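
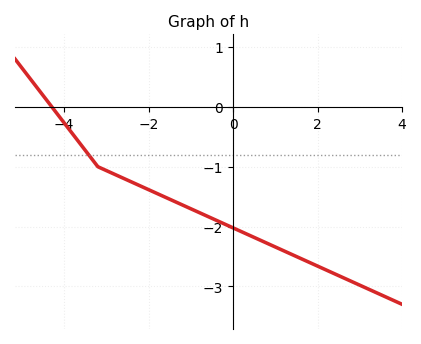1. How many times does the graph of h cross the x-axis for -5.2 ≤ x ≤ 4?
1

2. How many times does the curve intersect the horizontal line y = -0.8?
1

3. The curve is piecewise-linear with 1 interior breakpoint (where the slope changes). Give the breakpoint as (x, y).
(-3.2, -1)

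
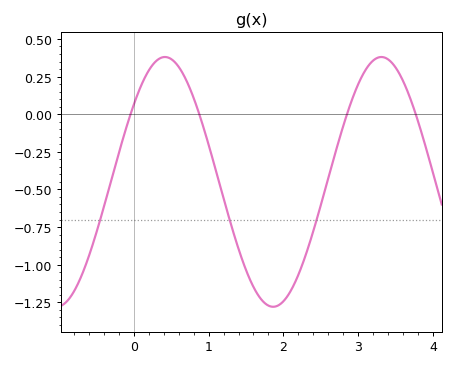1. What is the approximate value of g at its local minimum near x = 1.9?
-1.28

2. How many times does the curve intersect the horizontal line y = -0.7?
3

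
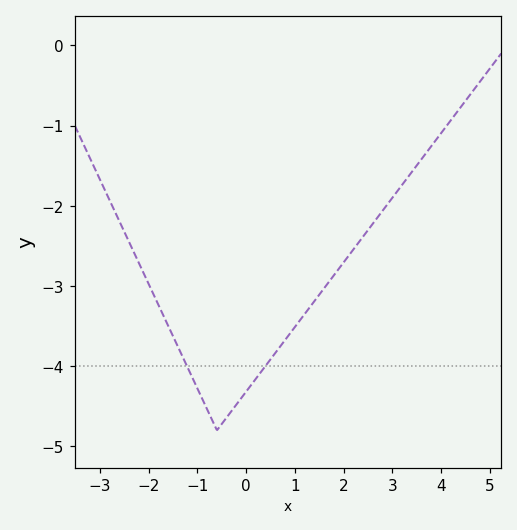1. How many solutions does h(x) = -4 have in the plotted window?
2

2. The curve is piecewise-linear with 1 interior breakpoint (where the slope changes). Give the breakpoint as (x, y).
(-0.6, -4.8)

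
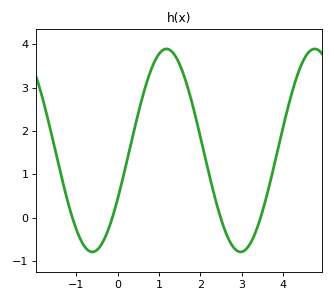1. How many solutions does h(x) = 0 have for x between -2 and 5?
4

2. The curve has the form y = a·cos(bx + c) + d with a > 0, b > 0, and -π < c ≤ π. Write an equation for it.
y = 2.34cos(1.75x - 2.07) + 1.55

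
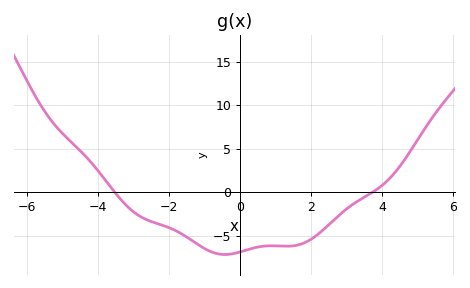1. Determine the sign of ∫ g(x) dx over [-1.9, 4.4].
negative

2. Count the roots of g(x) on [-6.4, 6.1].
2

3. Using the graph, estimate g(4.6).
3.5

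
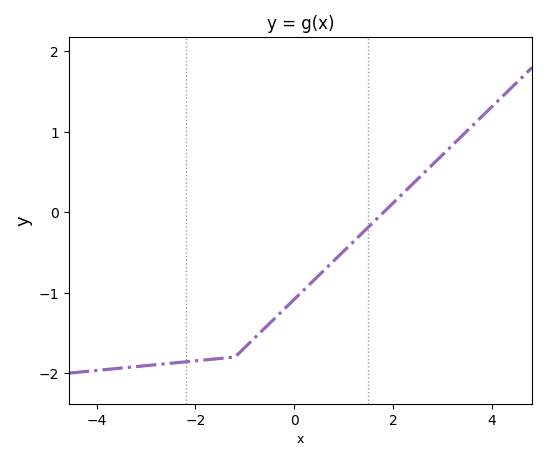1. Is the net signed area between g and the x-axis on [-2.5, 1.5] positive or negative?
negative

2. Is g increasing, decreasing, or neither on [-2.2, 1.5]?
increasing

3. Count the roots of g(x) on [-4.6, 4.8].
1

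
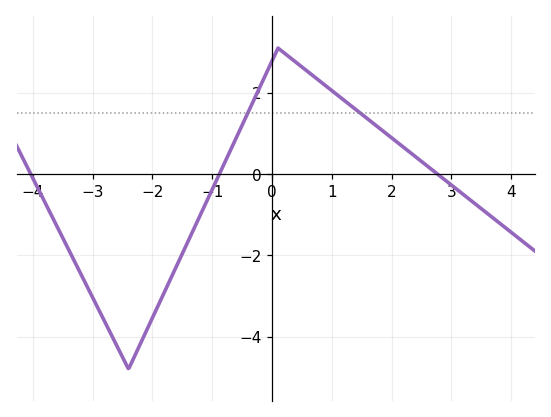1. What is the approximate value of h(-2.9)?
-3.4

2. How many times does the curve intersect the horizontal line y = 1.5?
2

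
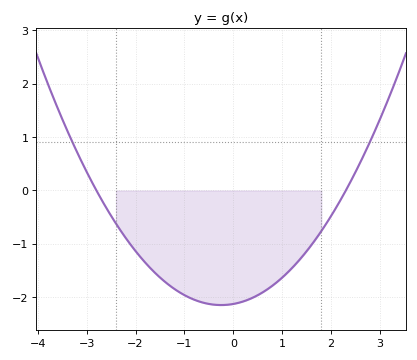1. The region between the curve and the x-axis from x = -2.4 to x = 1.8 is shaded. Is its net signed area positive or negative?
negative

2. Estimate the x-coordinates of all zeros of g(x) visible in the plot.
-2.8, 2.4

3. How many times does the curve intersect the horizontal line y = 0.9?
2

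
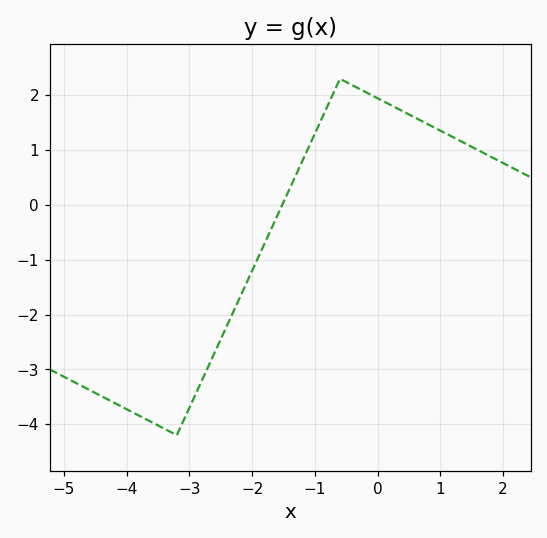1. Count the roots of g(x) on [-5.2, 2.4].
1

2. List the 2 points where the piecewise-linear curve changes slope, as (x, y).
(-3.2, -4.2); (-0.6, 2.3)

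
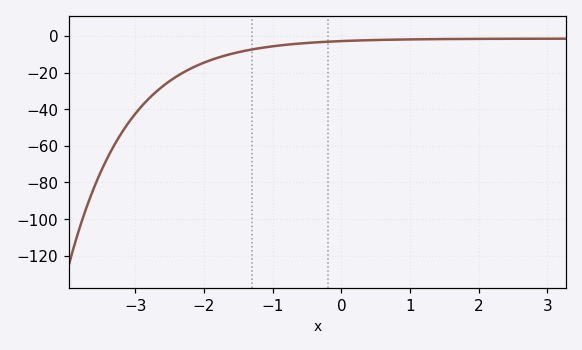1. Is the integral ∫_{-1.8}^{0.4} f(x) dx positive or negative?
negative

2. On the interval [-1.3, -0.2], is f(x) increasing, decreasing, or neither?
increasing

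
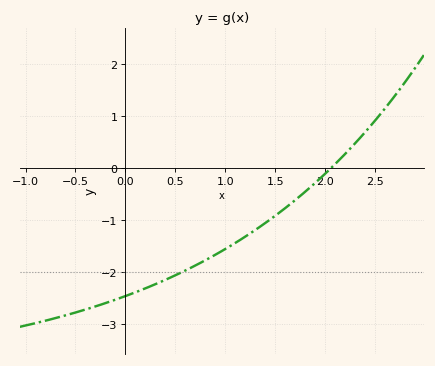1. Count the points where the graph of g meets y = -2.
1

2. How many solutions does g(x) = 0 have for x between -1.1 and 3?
1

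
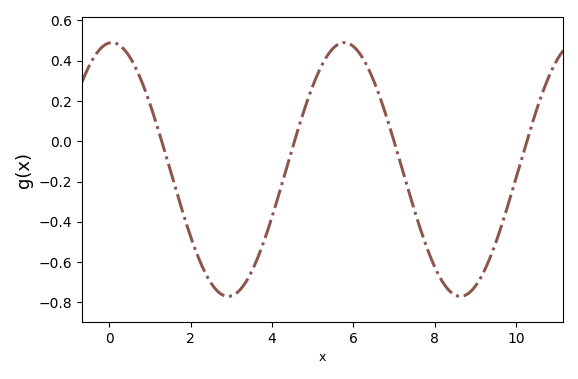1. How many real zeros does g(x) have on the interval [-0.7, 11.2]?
4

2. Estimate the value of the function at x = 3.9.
-0.44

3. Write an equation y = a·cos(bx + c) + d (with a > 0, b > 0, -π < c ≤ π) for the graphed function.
y = 0.63cos(1.1x - 0.07) - 0.14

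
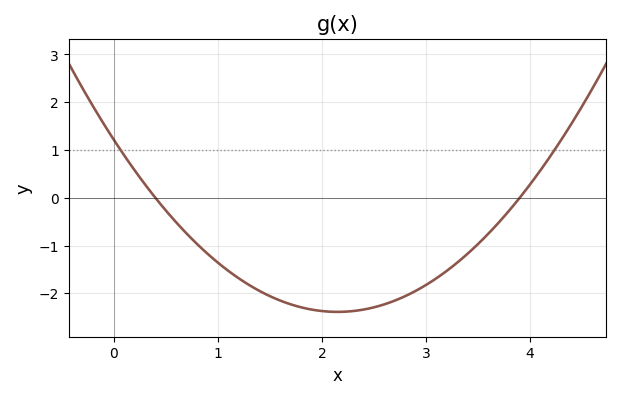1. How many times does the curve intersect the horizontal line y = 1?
2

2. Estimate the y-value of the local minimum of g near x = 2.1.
-2.39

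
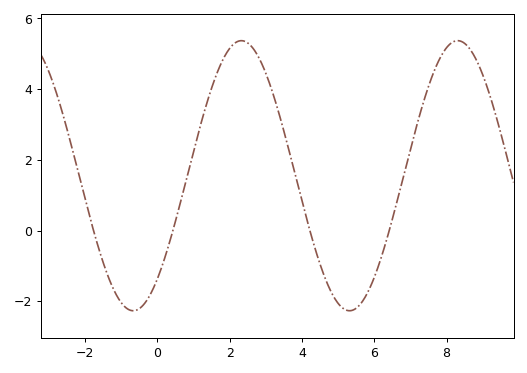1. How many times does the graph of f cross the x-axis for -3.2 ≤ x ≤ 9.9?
4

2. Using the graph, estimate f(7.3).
3.42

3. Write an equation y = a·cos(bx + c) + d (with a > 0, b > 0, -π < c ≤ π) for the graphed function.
y = 3.82cos(1.05x - 2.44) + 1.55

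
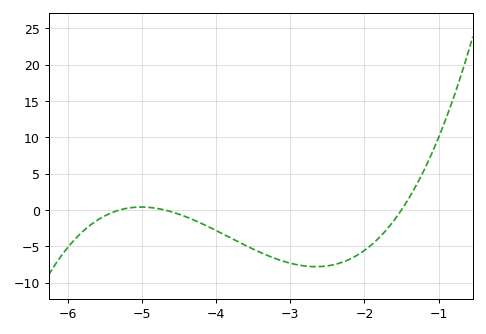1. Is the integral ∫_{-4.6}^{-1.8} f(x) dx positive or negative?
negative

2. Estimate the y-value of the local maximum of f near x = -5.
0.394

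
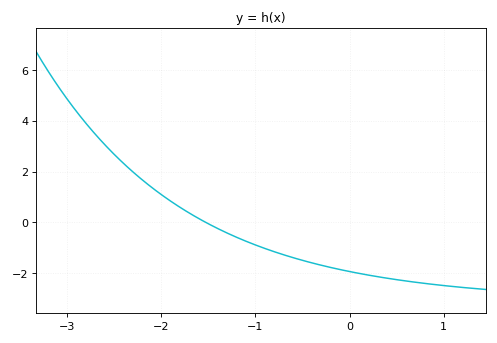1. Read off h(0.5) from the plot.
-2.2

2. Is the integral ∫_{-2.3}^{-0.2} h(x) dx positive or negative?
negative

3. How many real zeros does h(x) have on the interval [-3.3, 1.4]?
1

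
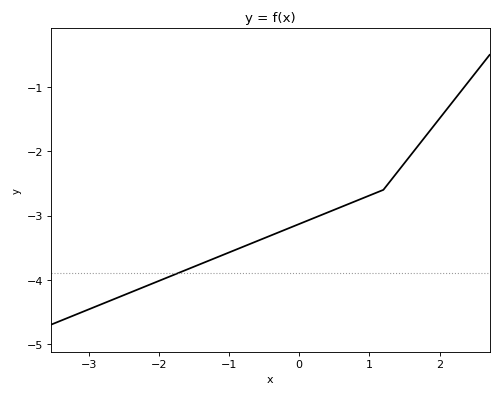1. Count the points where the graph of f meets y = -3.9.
1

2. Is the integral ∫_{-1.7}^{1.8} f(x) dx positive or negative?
negative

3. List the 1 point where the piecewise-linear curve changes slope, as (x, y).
(1.2, -2.6)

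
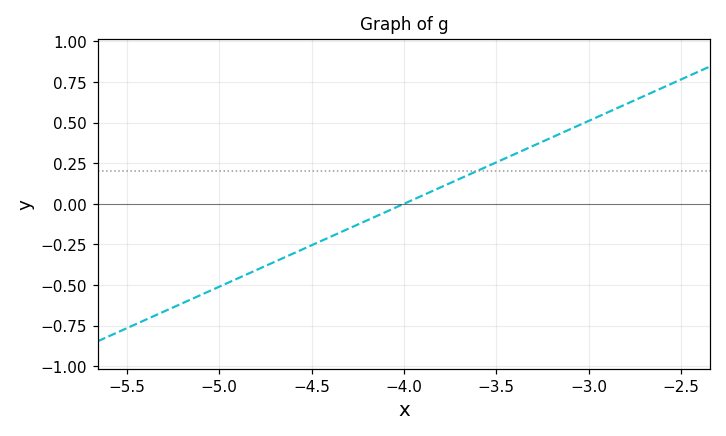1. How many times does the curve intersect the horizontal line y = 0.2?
1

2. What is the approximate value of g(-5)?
-0.5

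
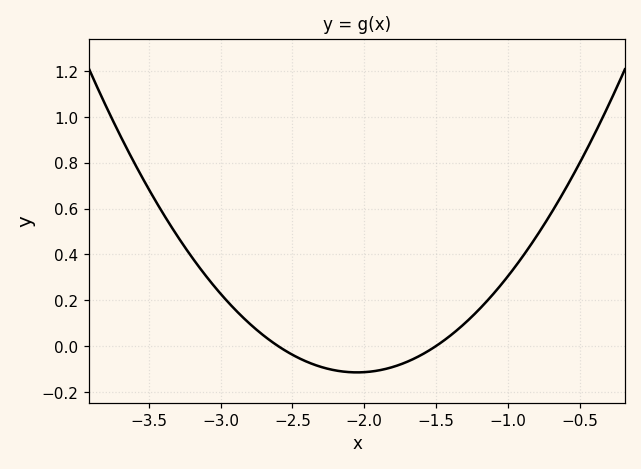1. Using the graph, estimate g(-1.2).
0.16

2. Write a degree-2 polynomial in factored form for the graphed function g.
y = 0.38(x + 2.6)(x + 1.5)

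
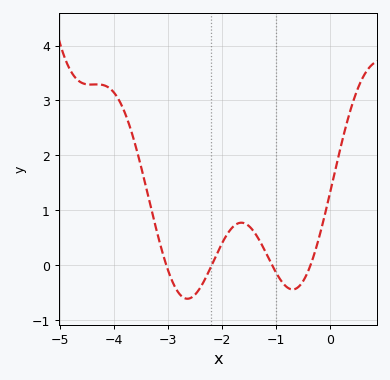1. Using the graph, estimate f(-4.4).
3.3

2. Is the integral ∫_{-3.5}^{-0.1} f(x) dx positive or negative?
positive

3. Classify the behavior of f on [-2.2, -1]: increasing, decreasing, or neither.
neither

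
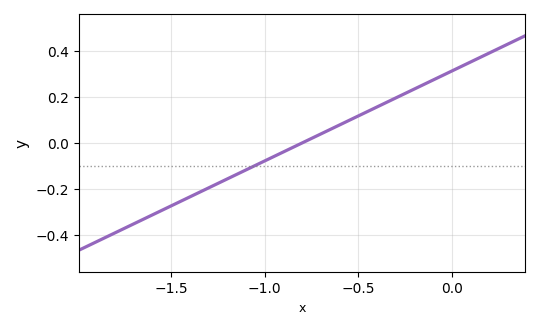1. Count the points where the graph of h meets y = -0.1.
1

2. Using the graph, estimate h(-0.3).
0.195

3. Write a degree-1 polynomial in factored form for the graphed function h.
y = 0.39(x + 0.8)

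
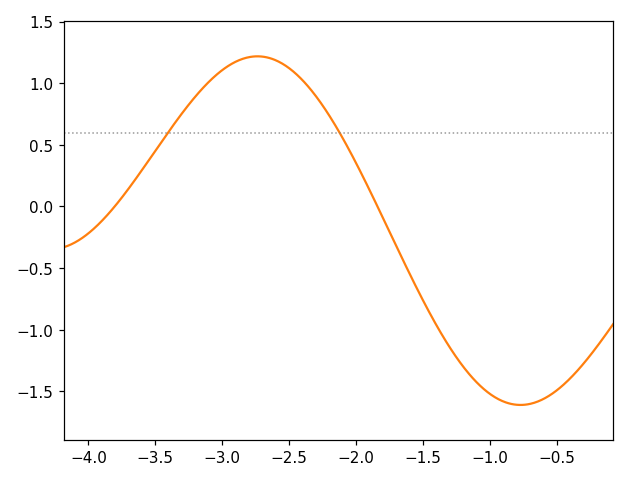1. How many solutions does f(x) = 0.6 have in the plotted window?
2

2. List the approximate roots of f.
-3.8, -1.8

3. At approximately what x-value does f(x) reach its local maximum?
-2.7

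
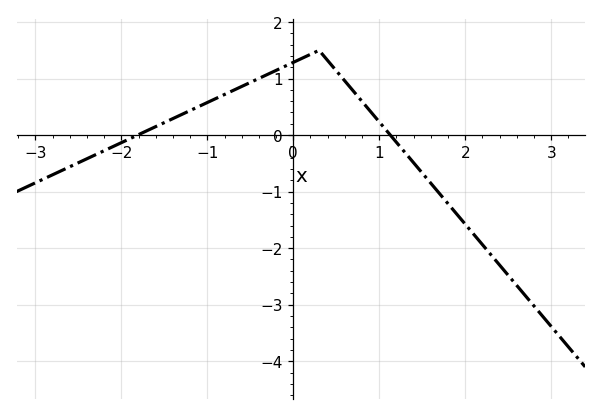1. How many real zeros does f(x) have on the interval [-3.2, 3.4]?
2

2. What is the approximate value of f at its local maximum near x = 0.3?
1.5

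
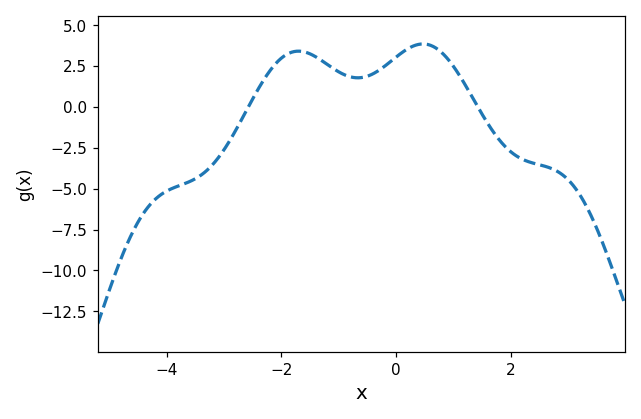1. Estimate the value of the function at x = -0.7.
1.78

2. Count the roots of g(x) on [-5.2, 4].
2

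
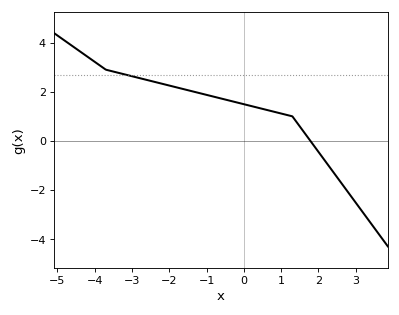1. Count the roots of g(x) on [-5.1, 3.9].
1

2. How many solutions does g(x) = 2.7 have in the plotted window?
1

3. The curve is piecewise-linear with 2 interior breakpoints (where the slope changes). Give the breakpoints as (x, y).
(-3.7, 2.9); (1.3, 1)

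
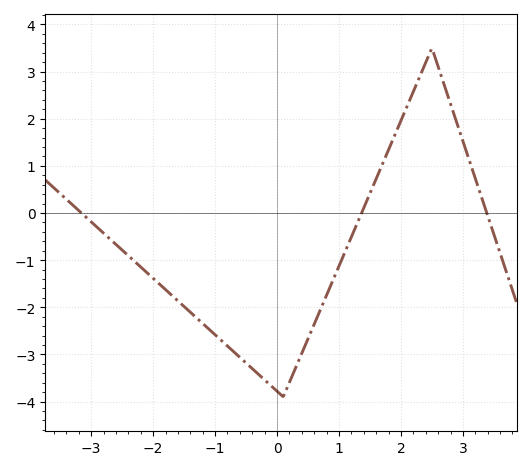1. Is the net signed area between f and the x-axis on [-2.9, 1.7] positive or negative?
negative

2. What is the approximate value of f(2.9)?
1.9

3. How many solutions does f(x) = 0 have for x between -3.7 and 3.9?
3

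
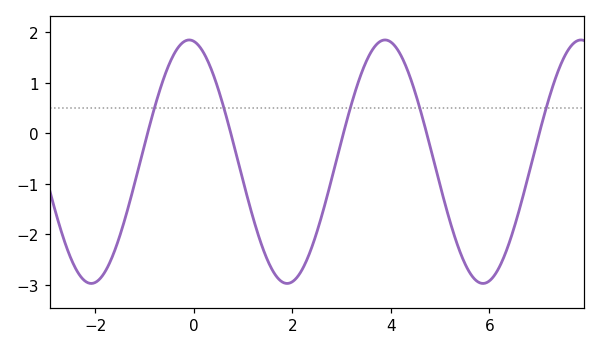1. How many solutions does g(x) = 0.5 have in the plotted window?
5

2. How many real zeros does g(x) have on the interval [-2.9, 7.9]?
5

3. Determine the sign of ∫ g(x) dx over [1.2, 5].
negative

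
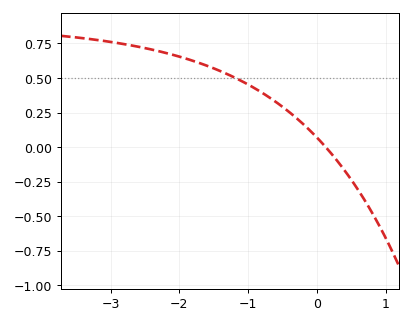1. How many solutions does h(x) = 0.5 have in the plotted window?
1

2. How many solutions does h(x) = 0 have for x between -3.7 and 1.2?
1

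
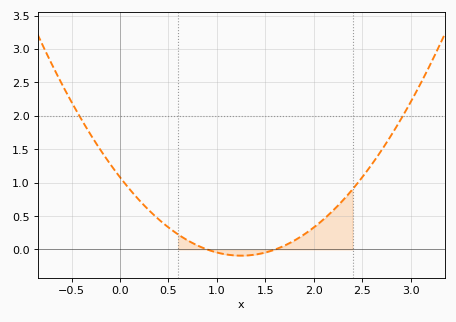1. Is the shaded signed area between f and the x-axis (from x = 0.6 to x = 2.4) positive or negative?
positive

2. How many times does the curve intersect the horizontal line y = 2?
2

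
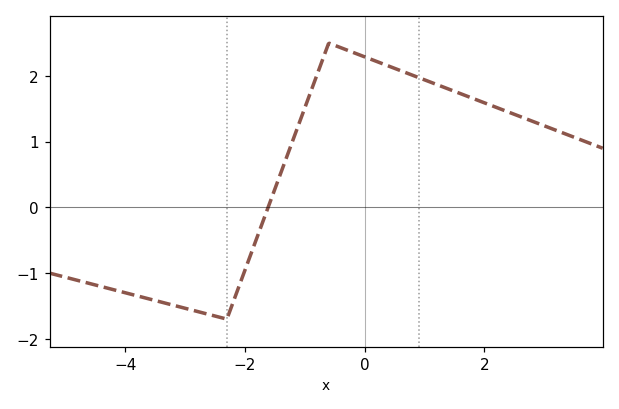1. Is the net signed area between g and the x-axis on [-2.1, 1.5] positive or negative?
positive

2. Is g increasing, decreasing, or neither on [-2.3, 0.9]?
neither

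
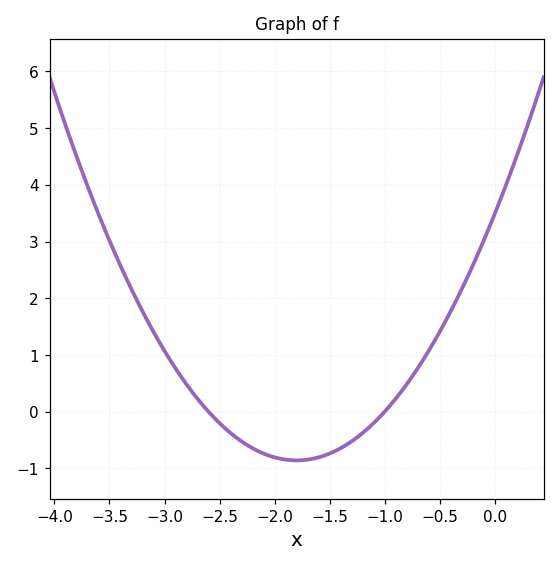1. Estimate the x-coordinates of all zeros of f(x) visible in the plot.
-2.6, -1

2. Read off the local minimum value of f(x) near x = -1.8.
-0.858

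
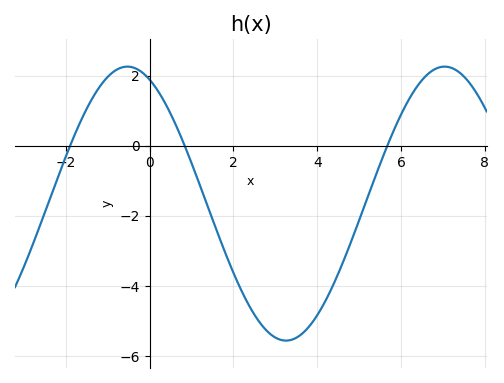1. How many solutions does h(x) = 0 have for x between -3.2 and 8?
3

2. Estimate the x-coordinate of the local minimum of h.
3.25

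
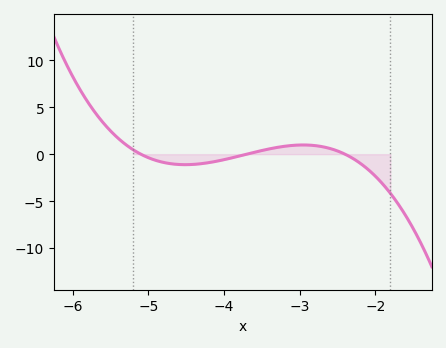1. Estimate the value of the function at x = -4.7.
-1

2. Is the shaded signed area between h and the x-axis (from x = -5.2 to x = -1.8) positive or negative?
negative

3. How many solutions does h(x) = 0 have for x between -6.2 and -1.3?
3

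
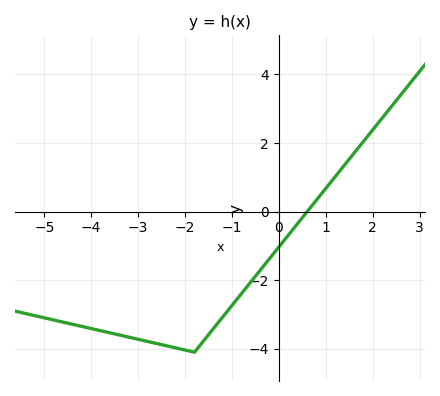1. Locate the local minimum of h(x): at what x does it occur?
-1.8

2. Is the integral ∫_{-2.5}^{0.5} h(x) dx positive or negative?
negative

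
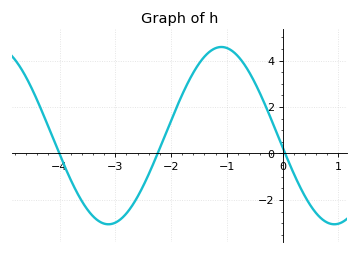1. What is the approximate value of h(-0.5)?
3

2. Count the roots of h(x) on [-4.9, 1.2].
3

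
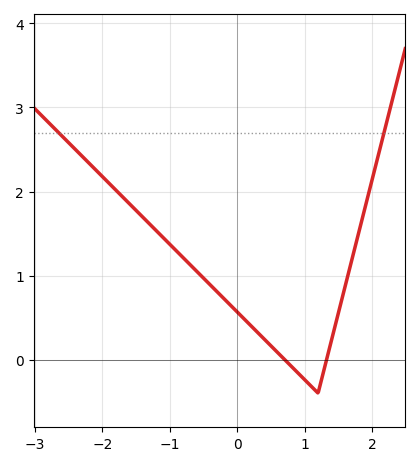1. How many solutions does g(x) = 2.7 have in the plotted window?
2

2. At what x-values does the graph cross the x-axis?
0.704, 1.33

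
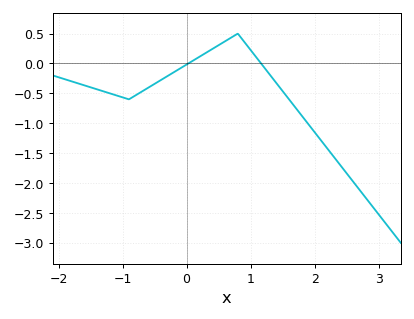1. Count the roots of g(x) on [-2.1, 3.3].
2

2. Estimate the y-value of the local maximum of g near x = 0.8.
0.499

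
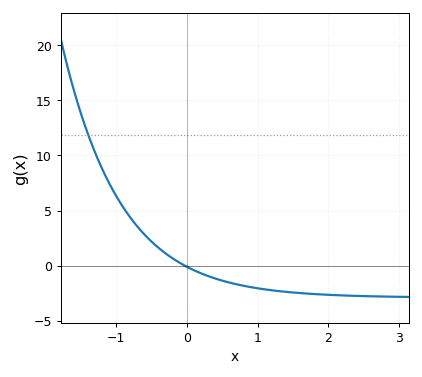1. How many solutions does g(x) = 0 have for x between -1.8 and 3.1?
1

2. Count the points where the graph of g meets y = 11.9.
1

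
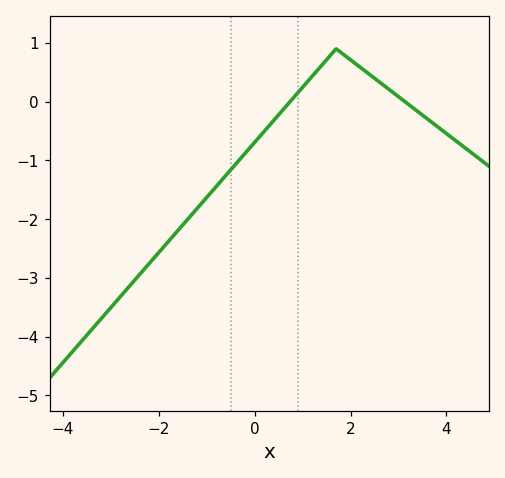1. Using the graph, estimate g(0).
-0.7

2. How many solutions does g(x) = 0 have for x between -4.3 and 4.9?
2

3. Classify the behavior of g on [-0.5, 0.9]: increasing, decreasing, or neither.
increasing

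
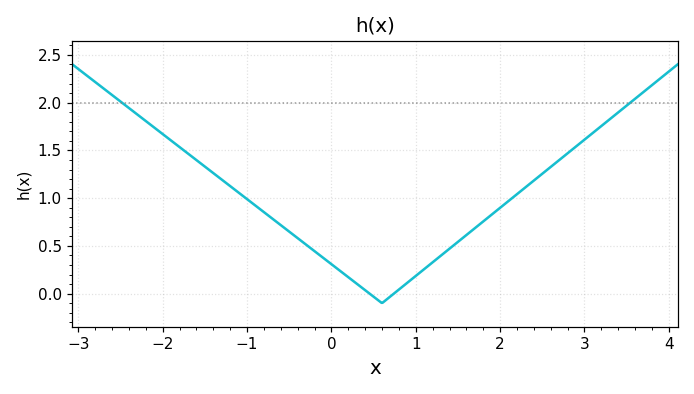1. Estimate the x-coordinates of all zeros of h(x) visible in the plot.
0.453, 0.74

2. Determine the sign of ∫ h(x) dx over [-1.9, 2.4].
positive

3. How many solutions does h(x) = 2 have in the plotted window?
2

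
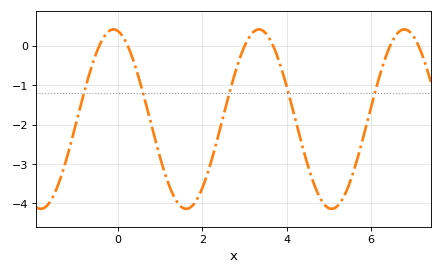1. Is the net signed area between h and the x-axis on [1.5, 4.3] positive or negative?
negative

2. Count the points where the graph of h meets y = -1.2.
5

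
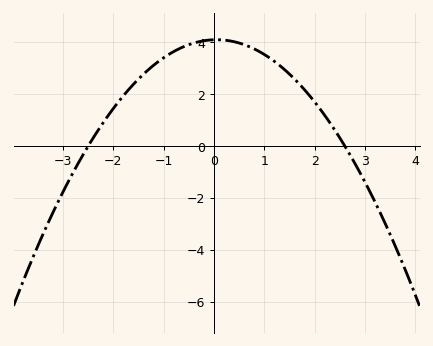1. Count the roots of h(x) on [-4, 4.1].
2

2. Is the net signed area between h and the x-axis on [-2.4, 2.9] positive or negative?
positive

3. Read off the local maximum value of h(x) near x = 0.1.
4.1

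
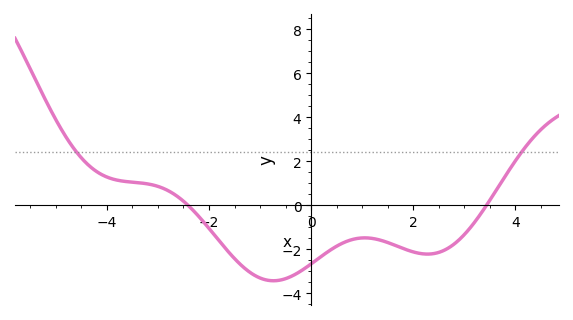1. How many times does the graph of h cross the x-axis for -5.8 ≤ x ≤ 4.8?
2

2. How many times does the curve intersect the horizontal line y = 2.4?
2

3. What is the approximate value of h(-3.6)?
1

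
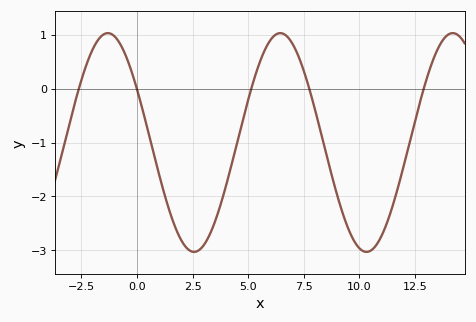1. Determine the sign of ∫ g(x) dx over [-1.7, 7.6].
negative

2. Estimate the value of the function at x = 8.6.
-1.35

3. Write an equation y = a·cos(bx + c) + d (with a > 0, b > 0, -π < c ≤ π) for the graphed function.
y = 2.03cos(0.81x + 1.06) - 1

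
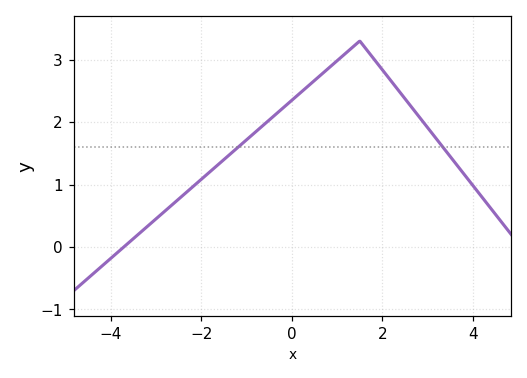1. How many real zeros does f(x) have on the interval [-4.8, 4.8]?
1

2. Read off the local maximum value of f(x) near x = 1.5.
3.3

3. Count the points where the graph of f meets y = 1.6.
2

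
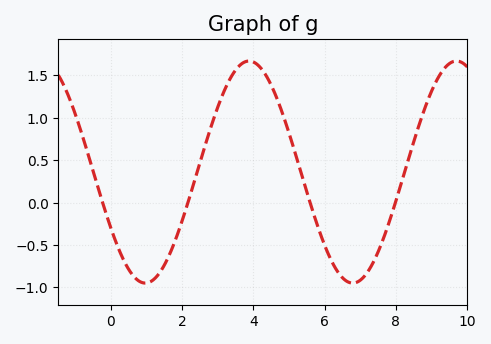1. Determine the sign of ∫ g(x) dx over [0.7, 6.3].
positive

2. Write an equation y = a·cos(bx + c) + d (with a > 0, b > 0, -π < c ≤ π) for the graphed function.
y = 1.31cos(1.1x + 2.1) + 0.36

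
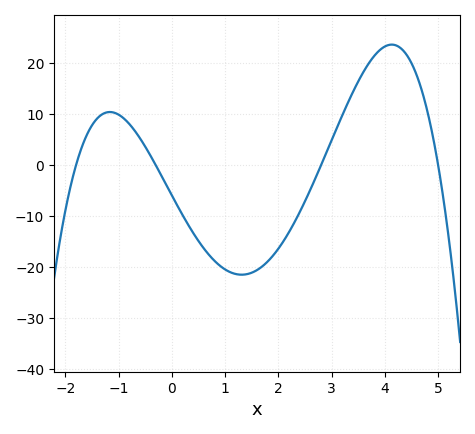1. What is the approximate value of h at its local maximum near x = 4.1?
24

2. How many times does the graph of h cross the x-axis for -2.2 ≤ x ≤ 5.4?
4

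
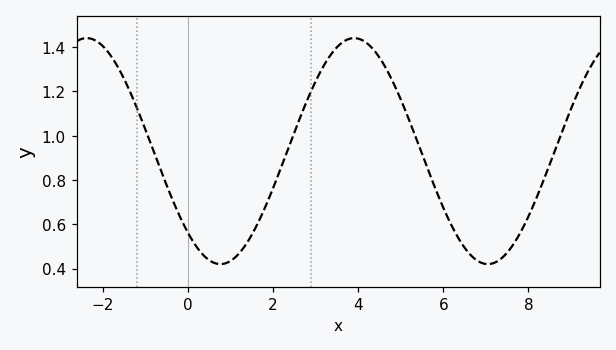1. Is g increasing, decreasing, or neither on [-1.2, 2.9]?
neither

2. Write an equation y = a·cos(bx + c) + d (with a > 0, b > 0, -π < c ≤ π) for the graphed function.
y = 0.51cos(1x + 2.38) + 0.93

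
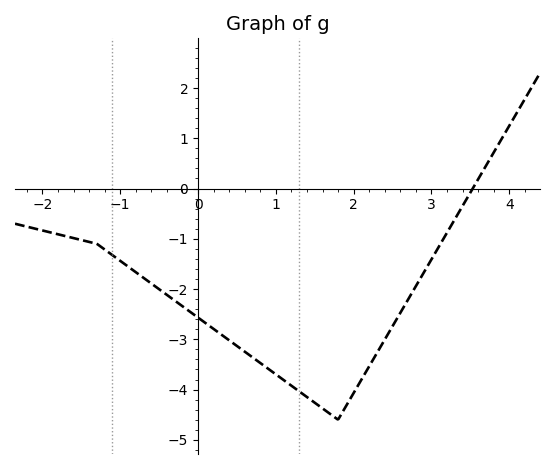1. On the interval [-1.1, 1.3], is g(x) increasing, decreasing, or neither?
decreasing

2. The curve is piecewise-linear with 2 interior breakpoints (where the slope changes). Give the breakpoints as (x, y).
(-1.3, -1.1); (1.8, -4.6)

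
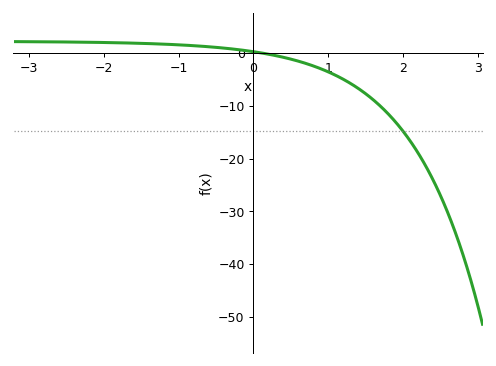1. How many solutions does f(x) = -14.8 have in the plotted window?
1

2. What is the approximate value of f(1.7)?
-10.1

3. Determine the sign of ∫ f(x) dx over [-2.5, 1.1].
positive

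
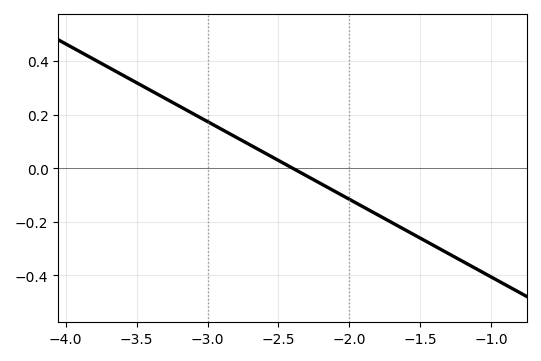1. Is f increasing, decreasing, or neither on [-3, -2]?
decreasing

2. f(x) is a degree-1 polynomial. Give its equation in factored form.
y = -0.29(x + 2.4)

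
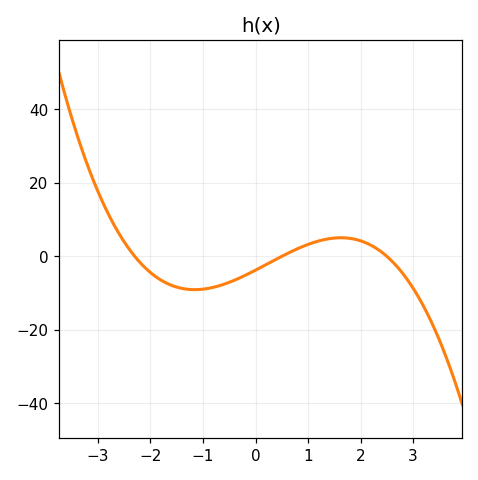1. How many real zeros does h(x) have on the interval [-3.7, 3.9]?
3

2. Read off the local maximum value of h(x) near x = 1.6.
6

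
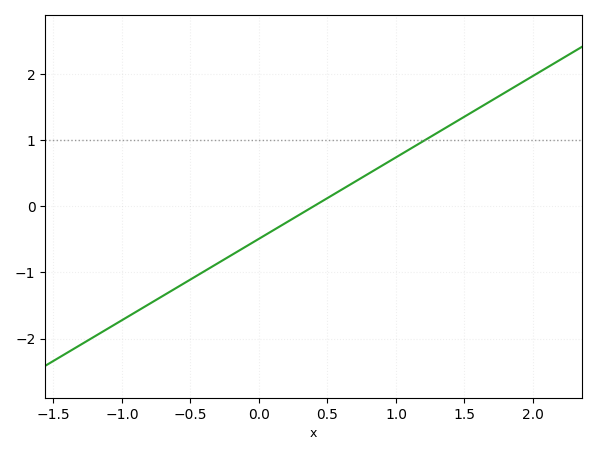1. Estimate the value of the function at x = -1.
-1.7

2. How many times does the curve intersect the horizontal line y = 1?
1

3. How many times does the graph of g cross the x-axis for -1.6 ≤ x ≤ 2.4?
1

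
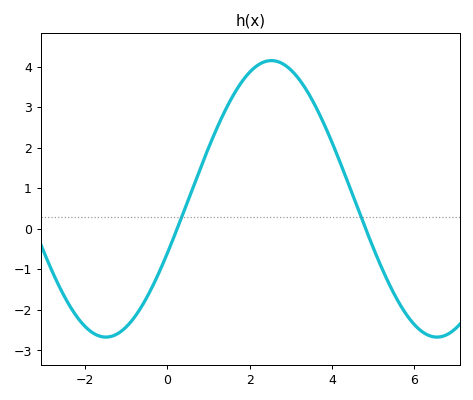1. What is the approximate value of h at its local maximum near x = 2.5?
4.15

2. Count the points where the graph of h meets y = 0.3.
2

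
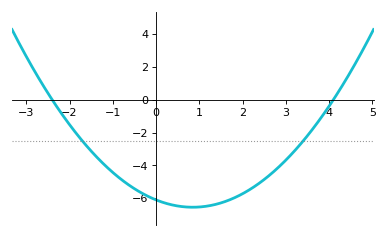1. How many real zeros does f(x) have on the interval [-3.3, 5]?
2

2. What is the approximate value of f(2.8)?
-4.2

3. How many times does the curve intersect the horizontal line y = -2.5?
2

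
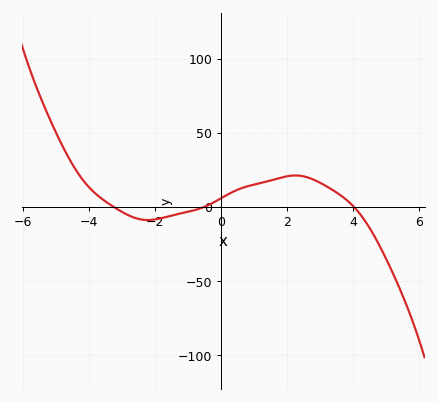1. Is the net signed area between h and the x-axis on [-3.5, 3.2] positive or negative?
positive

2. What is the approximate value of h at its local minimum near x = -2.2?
-10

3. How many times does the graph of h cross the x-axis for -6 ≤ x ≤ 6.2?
3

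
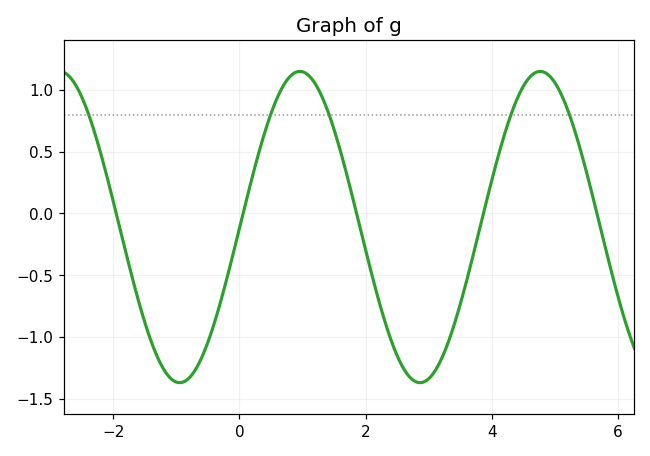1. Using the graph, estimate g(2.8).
-1.36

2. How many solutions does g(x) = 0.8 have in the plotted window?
5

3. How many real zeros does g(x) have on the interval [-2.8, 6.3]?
5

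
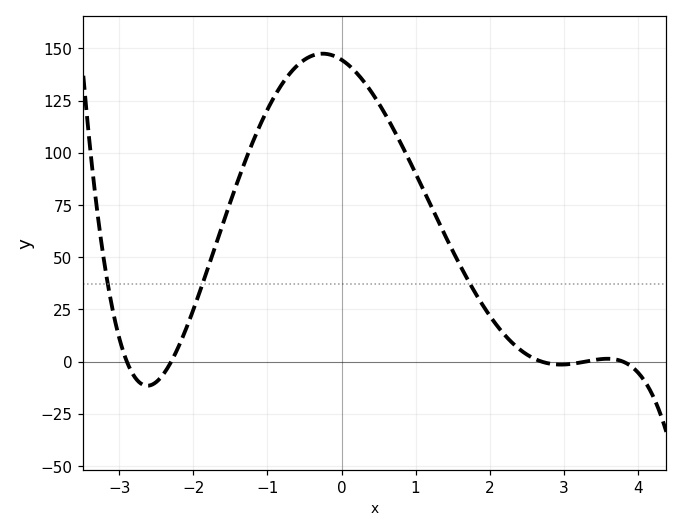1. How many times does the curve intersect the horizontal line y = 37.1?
3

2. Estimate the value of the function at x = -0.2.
147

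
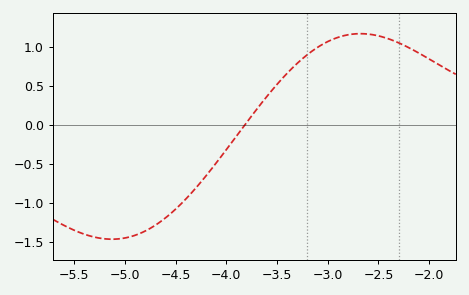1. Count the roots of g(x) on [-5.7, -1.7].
1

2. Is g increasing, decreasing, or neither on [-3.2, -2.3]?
neither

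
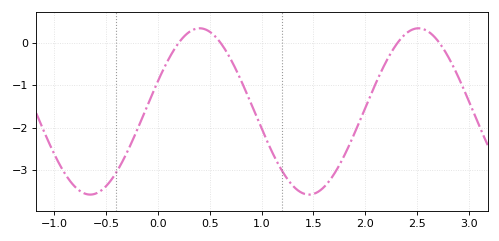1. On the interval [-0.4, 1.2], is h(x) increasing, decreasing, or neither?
neither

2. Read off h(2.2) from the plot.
-0.446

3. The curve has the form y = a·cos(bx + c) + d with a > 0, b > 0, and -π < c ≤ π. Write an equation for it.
y = 1.96cos(2.98x - 1.2) - 1.62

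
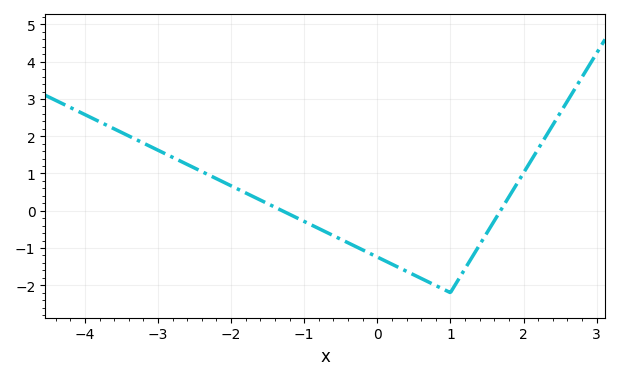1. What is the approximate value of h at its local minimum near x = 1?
-2.2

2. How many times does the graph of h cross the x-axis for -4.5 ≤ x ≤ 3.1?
2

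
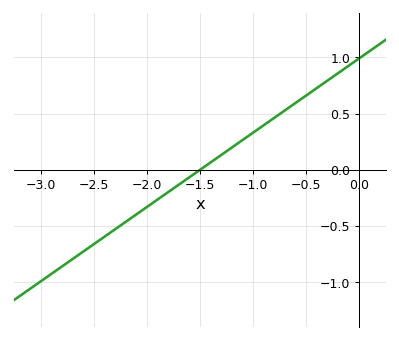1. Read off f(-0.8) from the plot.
0.45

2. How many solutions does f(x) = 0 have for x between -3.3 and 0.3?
1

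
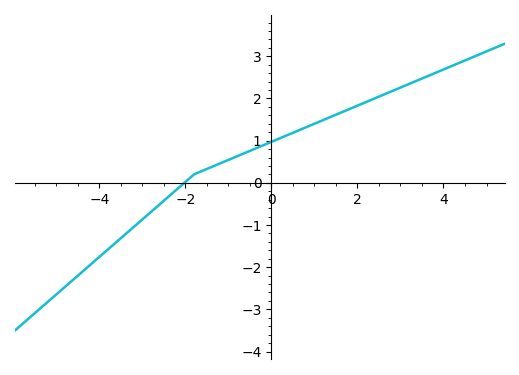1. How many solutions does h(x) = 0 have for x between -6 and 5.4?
1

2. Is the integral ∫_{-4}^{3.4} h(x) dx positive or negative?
positive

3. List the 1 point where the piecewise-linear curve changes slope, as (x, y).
(-1.8, 0.2)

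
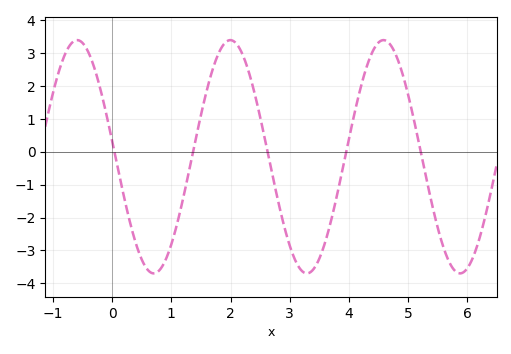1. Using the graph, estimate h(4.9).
2.39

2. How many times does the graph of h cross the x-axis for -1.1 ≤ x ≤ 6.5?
5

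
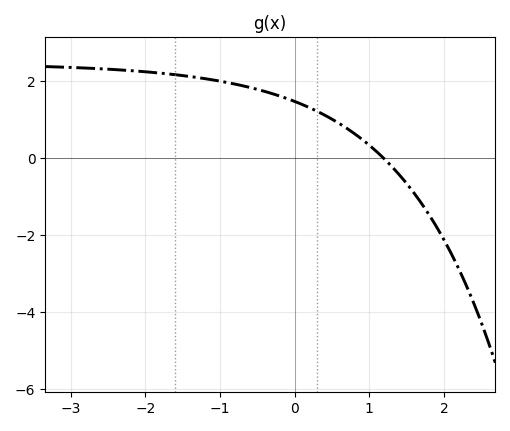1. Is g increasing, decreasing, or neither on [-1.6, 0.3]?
decreasing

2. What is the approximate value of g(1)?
0.333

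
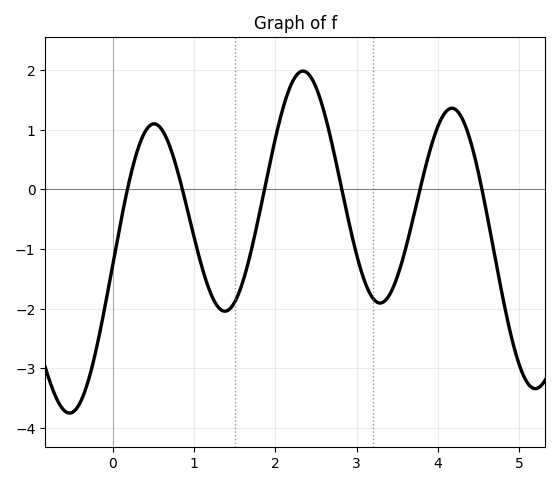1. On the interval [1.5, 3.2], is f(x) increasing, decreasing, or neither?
neither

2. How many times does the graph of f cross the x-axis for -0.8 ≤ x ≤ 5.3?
6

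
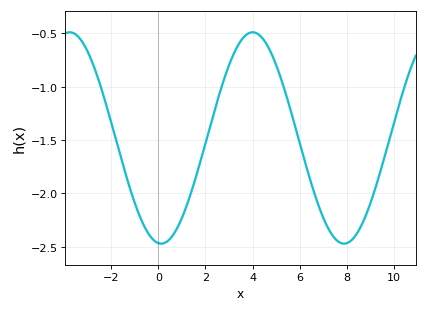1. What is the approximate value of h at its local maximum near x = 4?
-0.5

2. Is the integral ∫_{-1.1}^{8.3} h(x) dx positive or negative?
negative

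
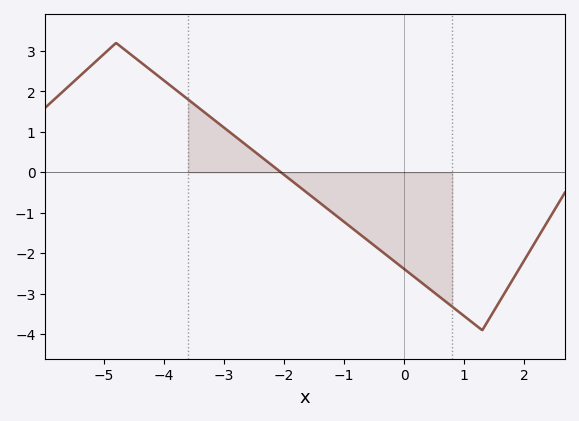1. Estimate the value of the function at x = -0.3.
-2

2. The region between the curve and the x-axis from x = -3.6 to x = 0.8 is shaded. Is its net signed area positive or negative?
negative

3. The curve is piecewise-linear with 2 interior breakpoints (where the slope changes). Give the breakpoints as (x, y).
(-4.8, 3.2); (1.3, -3.9)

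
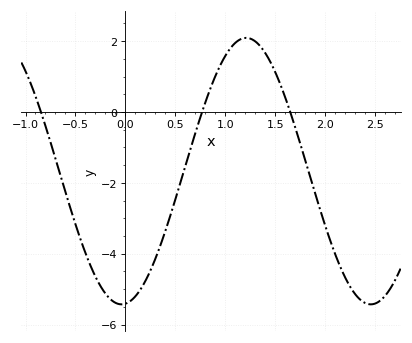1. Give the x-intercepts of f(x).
-0.8, 0.8, 1.6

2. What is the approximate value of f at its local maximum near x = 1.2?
2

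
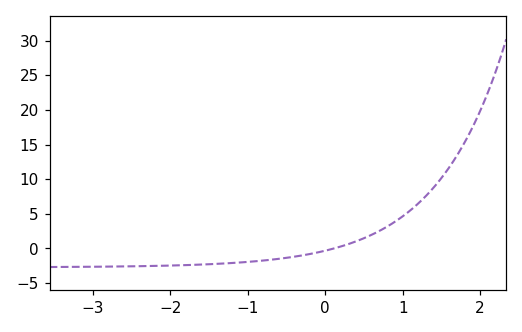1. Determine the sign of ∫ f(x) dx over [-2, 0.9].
negative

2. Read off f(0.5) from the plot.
1.5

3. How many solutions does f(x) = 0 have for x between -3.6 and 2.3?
1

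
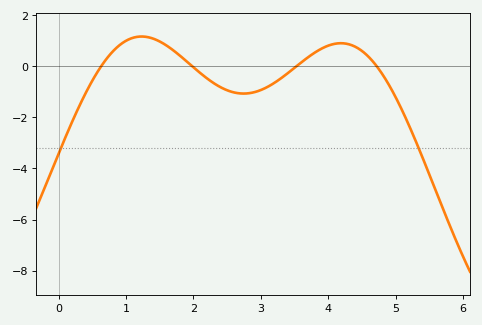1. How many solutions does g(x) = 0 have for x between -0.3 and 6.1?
4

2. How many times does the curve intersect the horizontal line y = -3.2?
2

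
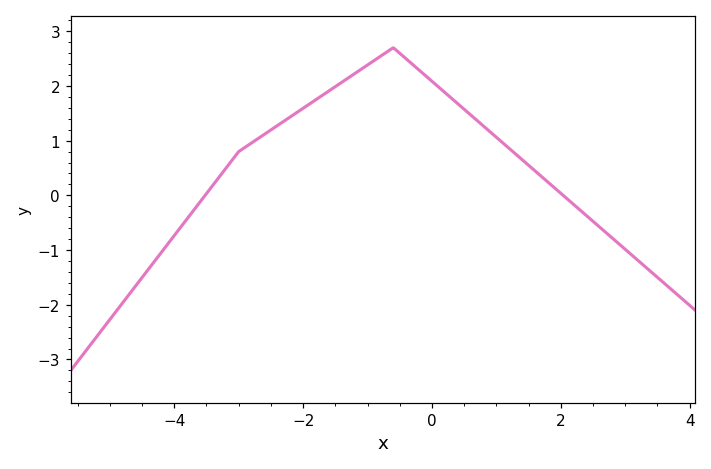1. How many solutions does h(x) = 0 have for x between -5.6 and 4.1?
2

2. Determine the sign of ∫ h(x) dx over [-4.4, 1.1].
positive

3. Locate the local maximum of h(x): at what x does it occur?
-0.6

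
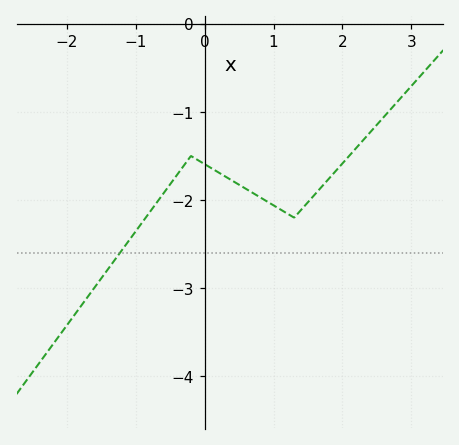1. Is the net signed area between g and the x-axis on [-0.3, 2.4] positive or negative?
negative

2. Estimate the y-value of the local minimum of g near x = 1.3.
-2.2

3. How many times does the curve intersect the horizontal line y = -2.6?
1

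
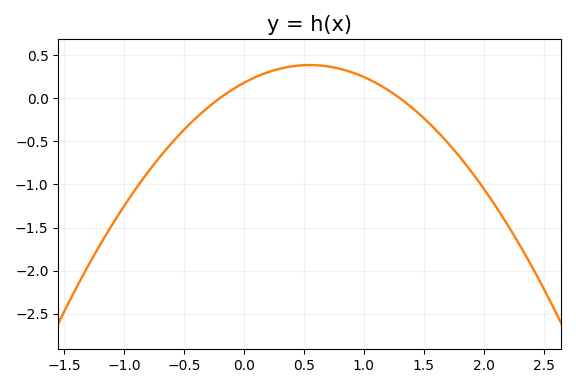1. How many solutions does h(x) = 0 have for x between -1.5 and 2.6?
2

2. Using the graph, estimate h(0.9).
0.3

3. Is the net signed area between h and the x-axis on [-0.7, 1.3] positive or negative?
positive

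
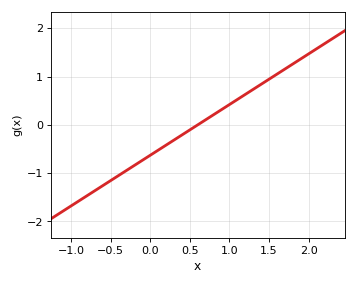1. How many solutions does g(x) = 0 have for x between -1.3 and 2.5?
1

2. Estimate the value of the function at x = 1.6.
1.1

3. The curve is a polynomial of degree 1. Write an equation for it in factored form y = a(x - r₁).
y = 1.05(x - 0.6)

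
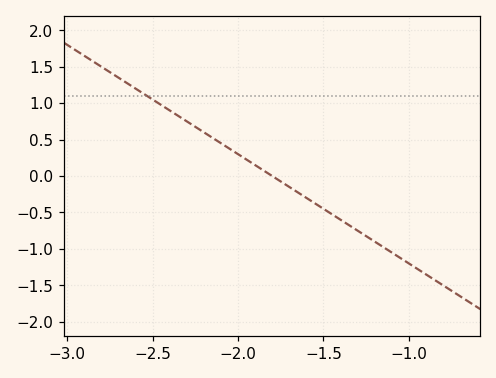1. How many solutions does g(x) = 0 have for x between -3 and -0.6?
1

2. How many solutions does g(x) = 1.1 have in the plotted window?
1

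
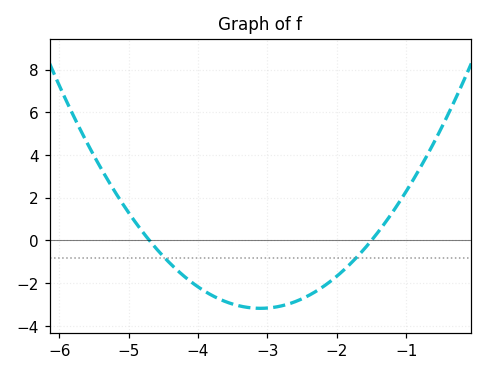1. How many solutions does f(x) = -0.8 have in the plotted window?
2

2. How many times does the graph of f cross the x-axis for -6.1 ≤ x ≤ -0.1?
2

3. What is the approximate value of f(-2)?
-1.6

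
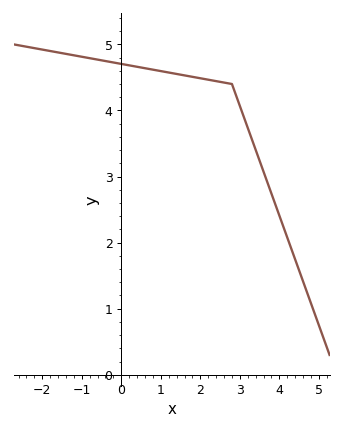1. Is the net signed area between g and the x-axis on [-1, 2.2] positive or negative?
positive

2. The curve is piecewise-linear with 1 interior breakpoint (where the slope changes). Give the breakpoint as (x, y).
(2.8, 4.4)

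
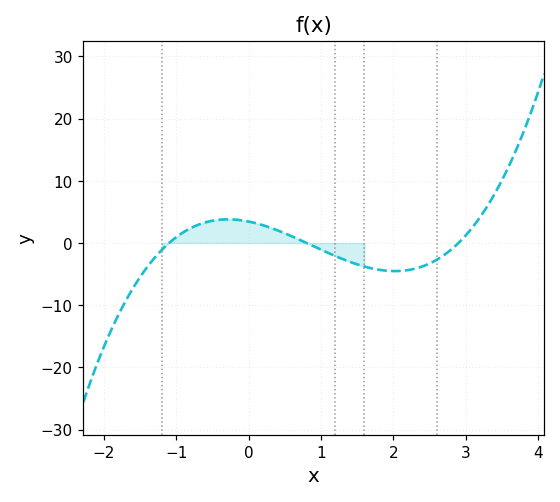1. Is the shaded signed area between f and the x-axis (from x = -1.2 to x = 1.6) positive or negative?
positive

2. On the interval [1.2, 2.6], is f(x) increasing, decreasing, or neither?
neither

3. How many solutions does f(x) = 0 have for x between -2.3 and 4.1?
3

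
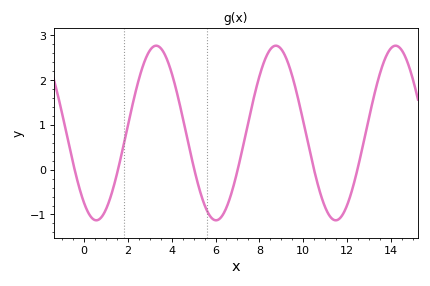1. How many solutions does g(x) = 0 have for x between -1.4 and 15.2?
6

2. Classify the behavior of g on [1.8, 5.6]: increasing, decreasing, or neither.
neither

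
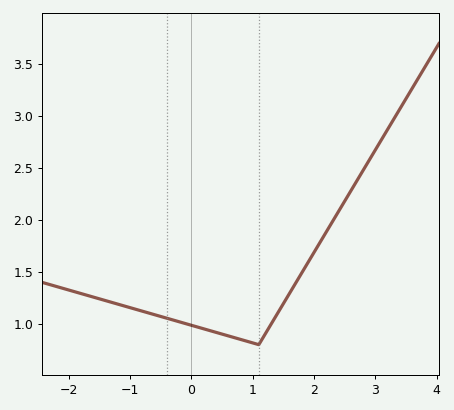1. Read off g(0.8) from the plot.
0.85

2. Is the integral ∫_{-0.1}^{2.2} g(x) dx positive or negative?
positive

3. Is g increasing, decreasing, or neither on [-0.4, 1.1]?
decreasing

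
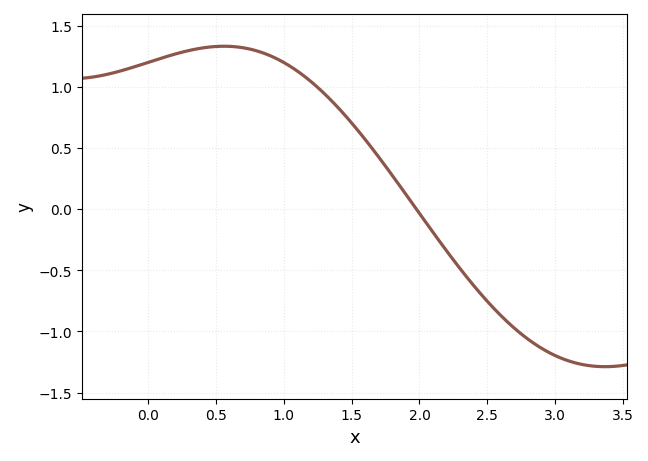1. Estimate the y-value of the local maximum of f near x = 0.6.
1.33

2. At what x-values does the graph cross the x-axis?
1.98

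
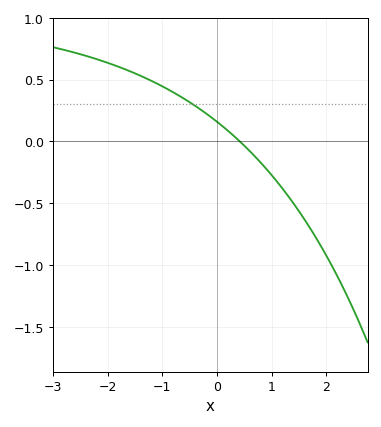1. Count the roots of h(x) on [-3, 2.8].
1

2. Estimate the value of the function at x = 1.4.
-0.5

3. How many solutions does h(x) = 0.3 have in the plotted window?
1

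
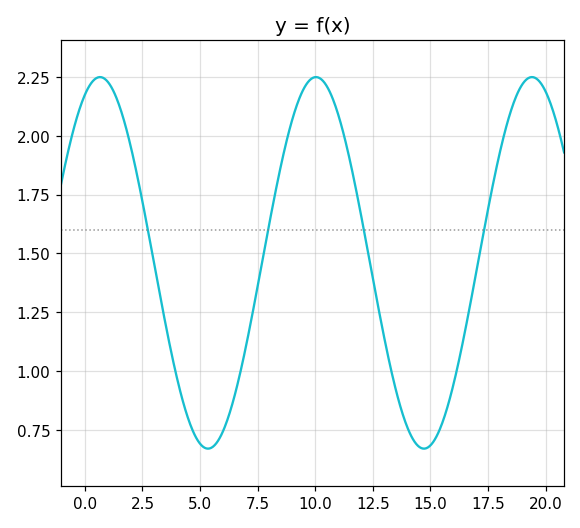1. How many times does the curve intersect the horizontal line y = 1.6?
4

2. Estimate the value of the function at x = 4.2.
0.9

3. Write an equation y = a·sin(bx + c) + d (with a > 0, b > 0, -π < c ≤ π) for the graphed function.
y = 0.79sin(0.67x + 1.1) + 1.46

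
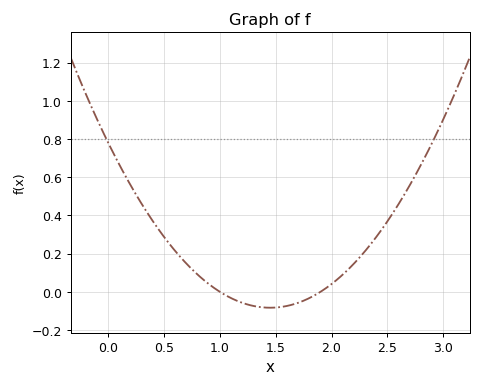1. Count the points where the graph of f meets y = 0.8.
2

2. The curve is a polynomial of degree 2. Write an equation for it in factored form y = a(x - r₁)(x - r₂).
y = 0.41(x - 1)(x - 1.9)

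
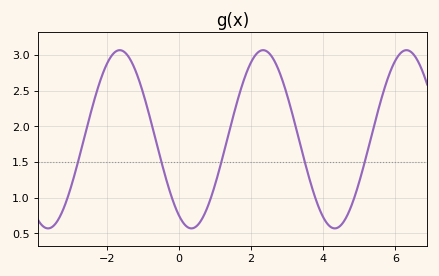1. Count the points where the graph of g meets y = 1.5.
5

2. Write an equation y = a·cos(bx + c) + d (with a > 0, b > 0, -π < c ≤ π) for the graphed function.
y = 1.25cos(1.58x + 2.6) + 1.82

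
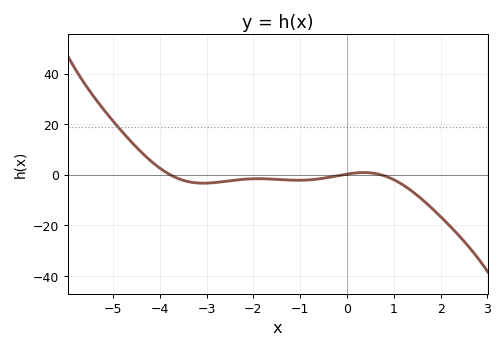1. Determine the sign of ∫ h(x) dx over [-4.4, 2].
negative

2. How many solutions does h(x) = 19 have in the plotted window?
1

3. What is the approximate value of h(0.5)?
0.688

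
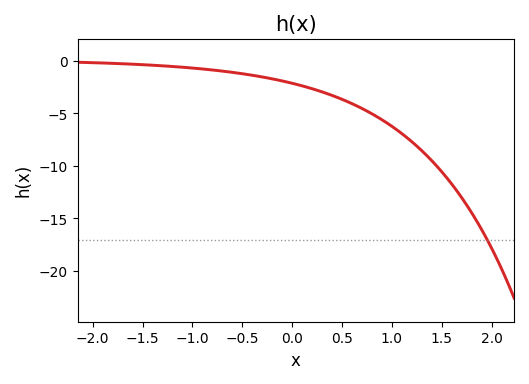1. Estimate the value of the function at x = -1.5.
-0.361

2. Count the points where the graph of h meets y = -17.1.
1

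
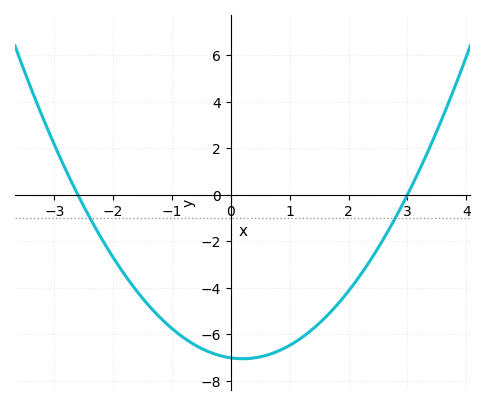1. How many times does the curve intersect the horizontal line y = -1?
2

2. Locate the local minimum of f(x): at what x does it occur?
0.2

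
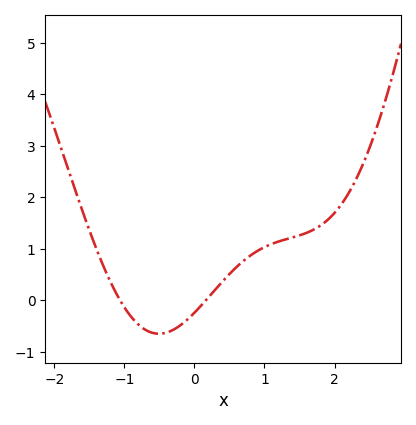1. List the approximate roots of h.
-1.06, 0.163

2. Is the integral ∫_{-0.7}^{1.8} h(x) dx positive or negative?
positive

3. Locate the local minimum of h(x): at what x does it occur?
-0.507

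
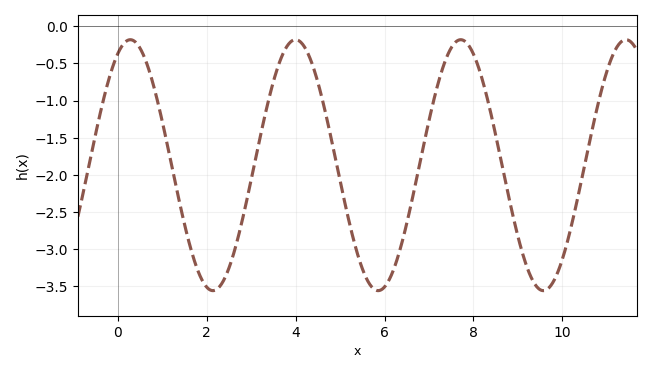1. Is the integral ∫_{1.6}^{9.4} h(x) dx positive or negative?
negative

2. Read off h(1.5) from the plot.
-2.65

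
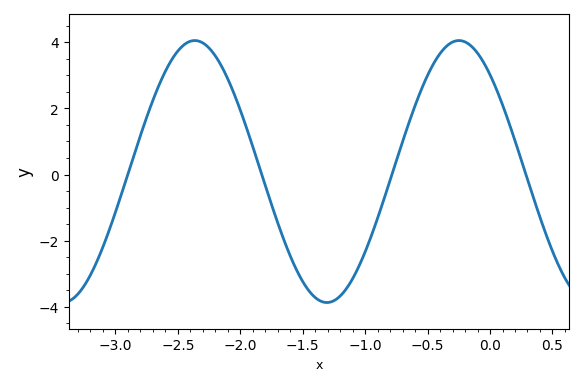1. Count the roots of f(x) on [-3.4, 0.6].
4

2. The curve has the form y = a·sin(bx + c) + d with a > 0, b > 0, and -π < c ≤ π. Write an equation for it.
y = 3.96sin(2.97x + 2.31) + 0.09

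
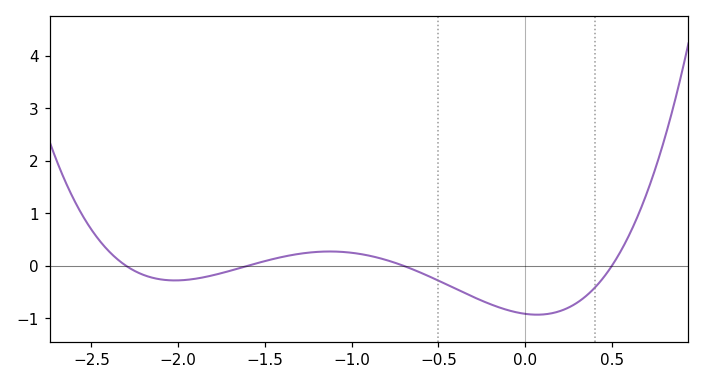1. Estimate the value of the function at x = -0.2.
-0.731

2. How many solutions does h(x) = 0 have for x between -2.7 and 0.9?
4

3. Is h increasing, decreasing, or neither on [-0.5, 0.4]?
neither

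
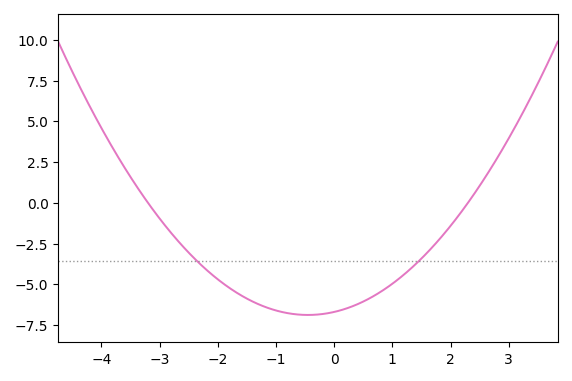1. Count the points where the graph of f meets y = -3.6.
2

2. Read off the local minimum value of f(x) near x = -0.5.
-6.8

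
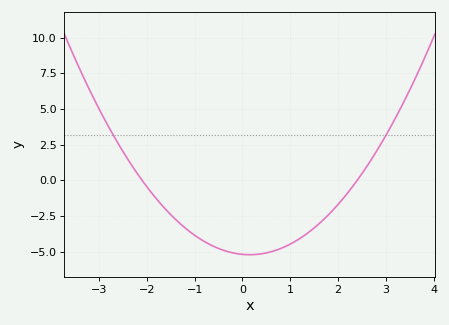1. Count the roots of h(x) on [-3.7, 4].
2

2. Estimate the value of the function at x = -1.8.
-1.3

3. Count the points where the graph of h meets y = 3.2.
2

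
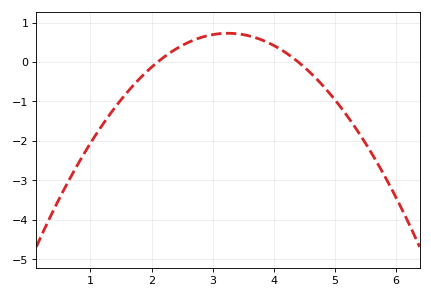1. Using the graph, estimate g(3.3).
0.726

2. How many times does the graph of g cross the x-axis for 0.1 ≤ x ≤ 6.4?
2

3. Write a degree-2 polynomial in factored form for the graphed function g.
y = -0.55(x - 2.1)(x - 4.4)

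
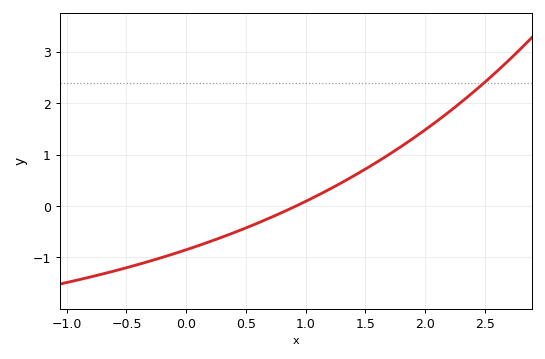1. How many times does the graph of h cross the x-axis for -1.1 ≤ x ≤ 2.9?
1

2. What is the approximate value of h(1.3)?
0.5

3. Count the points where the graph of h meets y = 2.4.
1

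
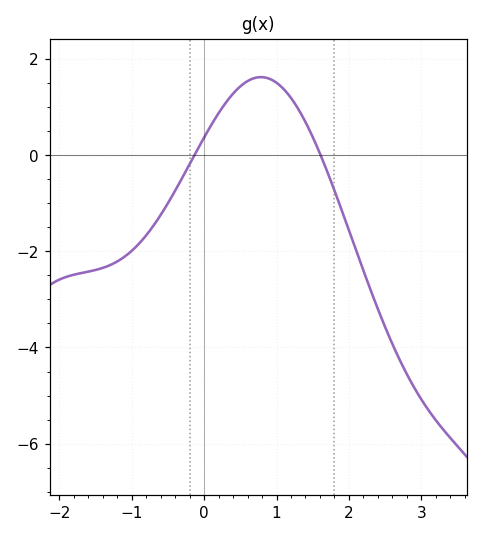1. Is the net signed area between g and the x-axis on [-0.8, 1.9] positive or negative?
positive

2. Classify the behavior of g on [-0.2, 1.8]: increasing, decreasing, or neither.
neither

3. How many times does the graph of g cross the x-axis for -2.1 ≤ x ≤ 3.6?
2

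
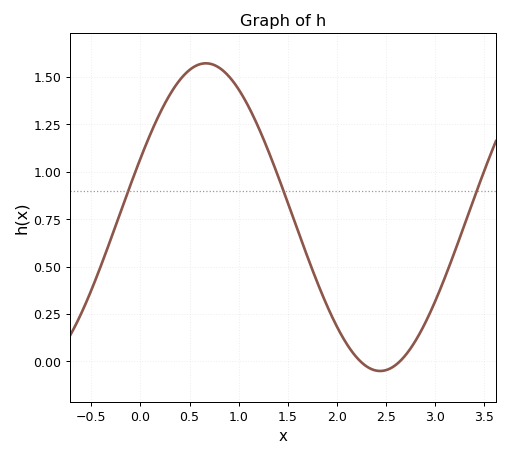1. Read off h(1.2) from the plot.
1.24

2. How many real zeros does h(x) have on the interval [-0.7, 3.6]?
2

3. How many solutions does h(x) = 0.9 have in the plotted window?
3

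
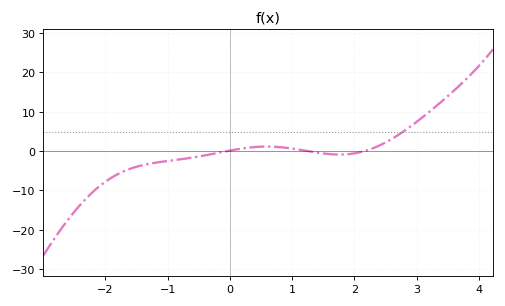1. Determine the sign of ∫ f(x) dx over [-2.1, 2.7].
negative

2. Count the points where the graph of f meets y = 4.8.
1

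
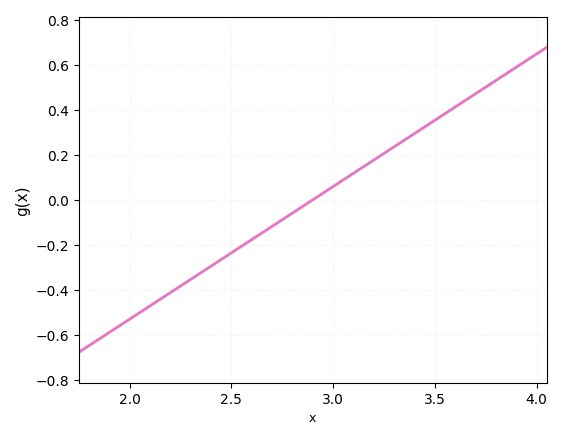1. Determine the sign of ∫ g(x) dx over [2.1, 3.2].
negative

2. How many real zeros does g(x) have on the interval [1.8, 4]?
1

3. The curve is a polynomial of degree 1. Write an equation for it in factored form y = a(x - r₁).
y = 0.59(x - 2.9)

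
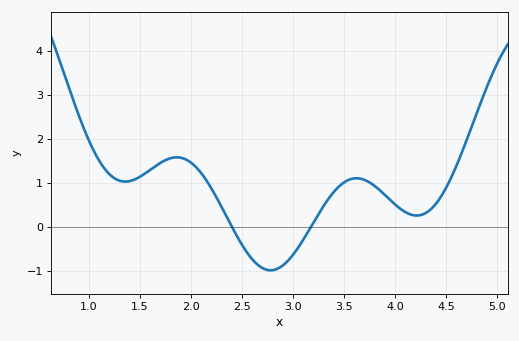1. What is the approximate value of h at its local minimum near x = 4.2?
0.3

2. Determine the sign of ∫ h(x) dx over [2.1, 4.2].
positive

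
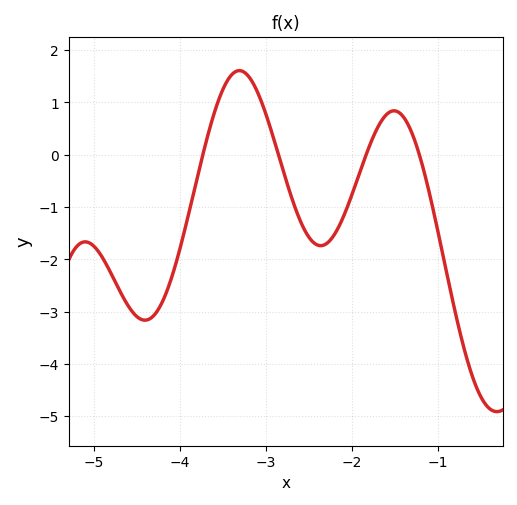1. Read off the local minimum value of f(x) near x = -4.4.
-3.2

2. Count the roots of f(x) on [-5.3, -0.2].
4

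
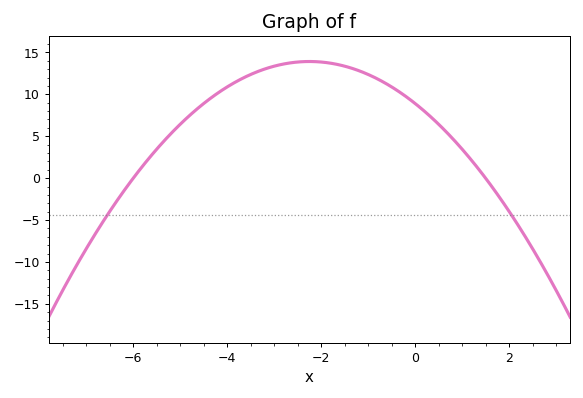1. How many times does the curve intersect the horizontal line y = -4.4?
2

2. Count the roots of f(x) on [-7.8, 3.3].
2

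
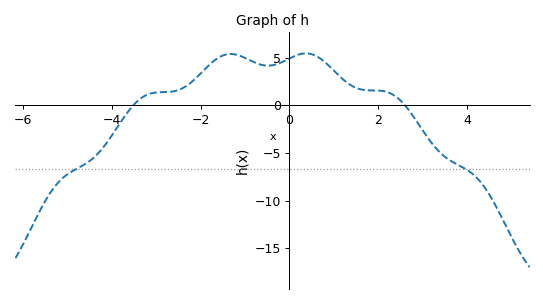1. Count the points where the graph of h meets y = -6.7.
2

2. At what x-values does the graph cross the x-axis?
-3.6, 2.6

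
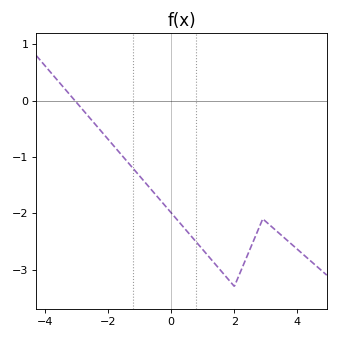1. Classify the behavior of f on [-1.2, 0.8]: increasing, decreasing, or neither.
decreasing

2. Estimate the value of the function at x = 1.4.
-2.91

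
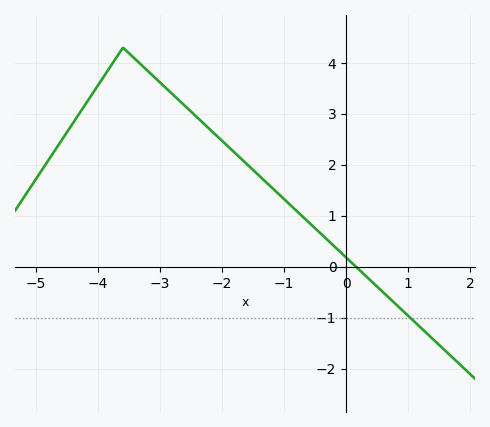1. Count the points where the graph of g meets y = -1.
1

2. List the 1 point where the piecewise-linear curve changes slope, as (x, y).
(-3.6, 4.3)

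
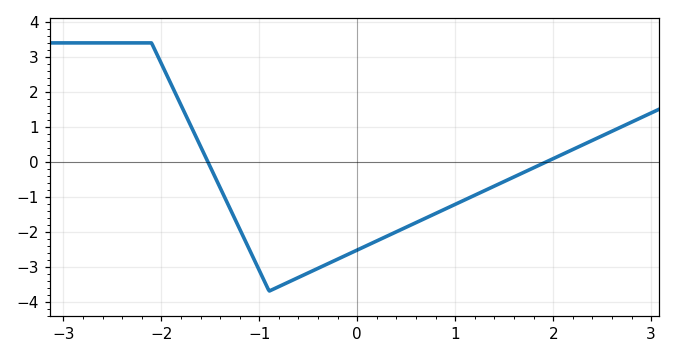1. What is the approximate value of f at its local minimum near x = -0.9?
-3.7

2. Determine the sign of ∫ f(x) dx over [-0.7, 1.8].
negative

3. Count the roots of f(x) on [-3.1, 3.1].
2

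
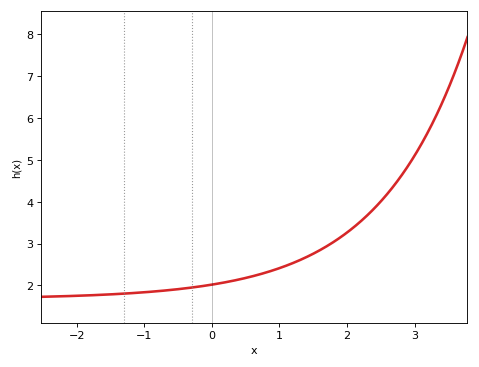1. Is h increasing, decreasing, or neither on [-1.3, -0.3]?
increasing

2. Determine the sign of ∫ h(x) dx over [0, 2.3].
positive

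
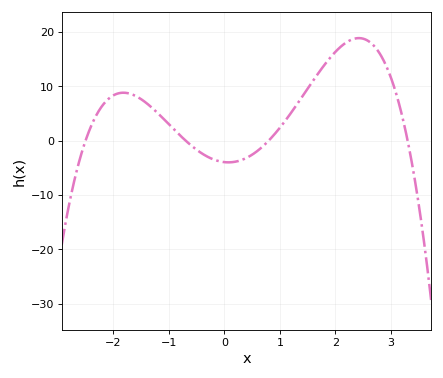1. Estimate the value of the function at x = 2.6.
18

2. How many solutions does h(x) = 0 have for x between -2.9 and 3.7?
4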